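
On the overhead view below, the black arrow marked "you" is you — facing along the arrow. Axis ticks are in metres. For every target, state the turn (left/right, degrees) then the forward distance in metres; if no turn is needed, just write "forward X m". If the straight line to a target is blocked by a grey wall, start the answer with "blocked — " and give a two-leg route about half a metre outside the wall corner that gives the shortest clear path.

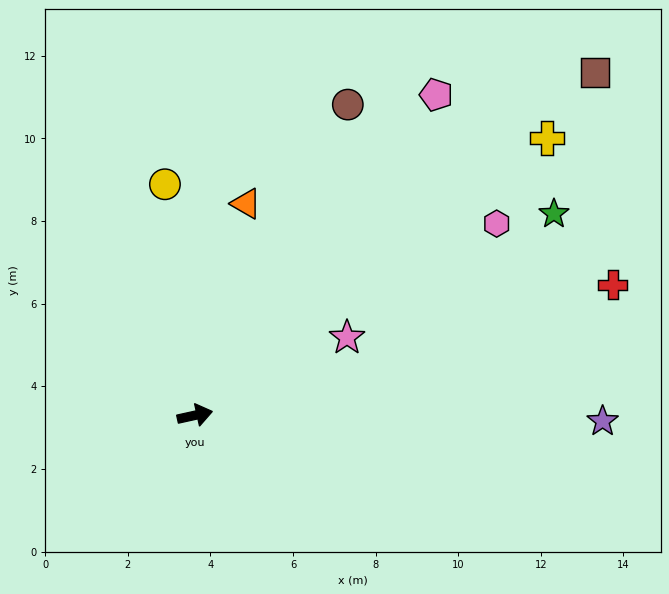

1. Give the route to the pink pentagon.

turn left 41°, forward 9.7 m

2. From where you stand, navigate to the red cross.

turn left 5°, forward 10.6 m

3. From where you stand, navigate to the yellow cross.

turn left 26°, forward 10.8 m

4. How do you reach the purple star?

turn right 13°, forward 9.9 m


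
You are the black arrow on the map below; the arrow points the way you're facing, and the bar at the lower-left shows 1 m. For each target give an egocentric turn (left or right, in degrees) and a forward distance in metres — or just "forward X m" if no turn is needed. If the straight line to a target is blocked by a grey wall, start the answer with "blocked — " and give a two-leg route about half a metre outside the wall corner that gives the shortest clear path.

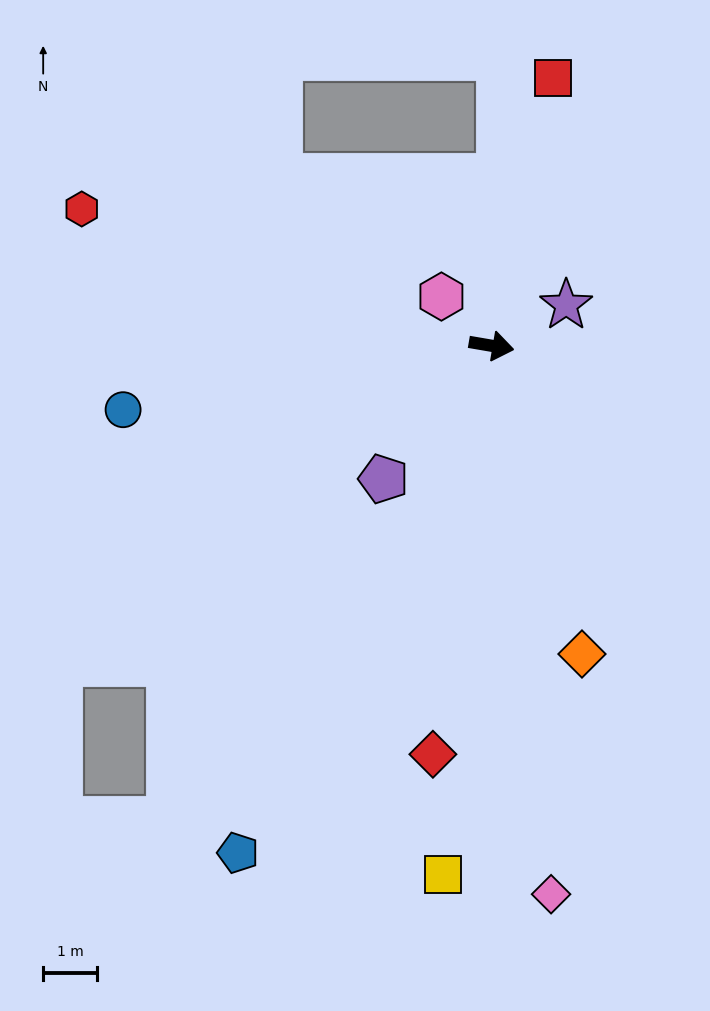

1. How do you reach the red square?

turn left 87°, forward 5.1 m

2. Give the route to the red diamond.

turn right 88°, forward 7.7 m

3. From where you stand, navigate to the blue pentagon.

turn right 107°, forward 10.6 m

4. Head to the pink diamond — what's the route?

turn right 74°, forward 10.3 m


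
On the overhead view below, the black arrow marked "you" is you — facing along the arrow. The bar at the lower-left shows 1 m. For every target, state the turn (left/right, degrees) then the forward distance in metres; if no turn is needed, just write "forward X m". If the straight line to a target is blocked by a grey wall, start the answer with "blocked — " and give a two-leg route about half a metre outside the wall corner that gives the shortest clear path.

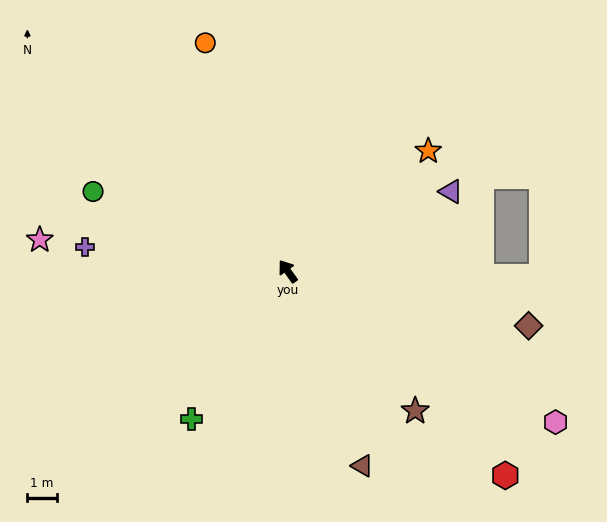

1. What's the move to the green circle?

turn left 32°, forward 7.1 m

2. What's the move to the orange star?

turn right 85°, forward 6.3 m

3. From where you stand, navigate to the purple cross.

turn left 48°, forward 6.9 m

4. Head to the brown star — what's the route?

turn right 173°, forward 6.4 m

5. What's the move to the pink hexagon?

turn right 155°, forward 10.4 m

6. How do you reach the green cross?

turn left 111°, forward 6.0 m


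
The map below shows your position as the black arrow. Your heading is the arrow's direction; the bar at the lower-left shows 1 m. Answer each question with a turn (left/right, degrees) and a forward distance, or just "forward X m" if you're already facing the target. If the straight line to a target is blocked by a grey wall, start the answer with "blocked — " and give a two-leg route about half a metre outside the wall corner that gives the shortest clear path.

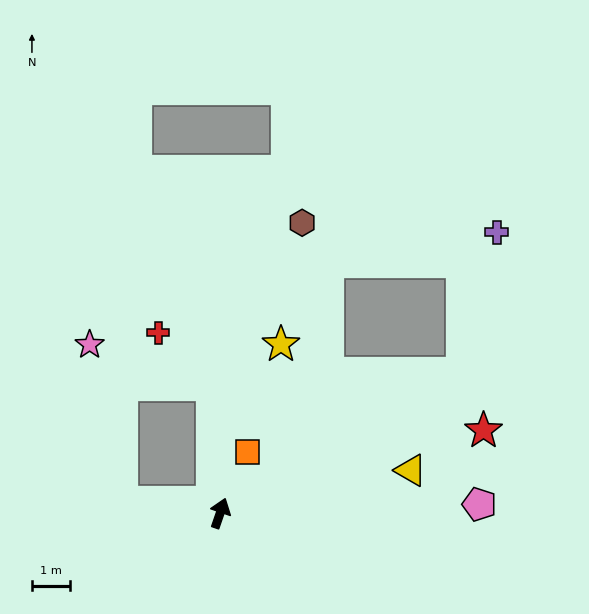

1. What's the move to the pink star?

blocked — turn left 23°, forward 3.4 m, then turn left 68°, forward 3.4 m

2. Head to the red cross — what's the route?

blocked — turn left 23°, forward 3.4 m, then turn left 42°, forward 2.0 m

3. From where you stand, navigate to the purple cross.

blocked — turn right 41°, forward 7.4 m, then turn left 46°, forward 3.8 m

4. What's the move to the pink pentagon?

turn right 69°, forward 6.8 m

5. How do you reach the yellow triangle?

turn right 58°, forward 5.1 m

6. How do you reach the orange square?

turn right 5°, forward 1.8 m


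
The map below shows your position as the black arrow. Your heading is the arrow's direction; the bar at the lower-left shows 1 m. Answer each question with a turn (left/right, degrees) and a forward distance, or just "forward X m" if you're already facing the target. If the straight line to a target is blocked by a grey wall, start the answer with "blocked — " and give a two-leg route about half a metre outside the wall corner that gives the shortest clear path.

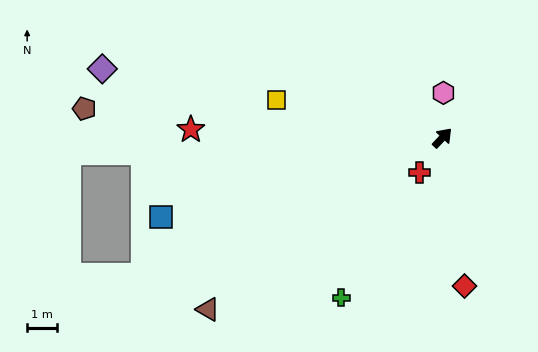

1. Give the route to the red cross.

turn right 170°, forward 1.4 m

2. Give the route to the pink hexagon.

turn left 42°, forward 1.5 m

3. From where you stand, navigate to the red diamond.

turn right 128°, forward 5.0 m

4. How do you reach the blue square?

turn left 149°, forward 9.7 m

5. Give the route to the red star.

turn left 131°, forward 8.3 m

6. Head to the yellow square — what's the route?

turn left 120°, forward 5.6 m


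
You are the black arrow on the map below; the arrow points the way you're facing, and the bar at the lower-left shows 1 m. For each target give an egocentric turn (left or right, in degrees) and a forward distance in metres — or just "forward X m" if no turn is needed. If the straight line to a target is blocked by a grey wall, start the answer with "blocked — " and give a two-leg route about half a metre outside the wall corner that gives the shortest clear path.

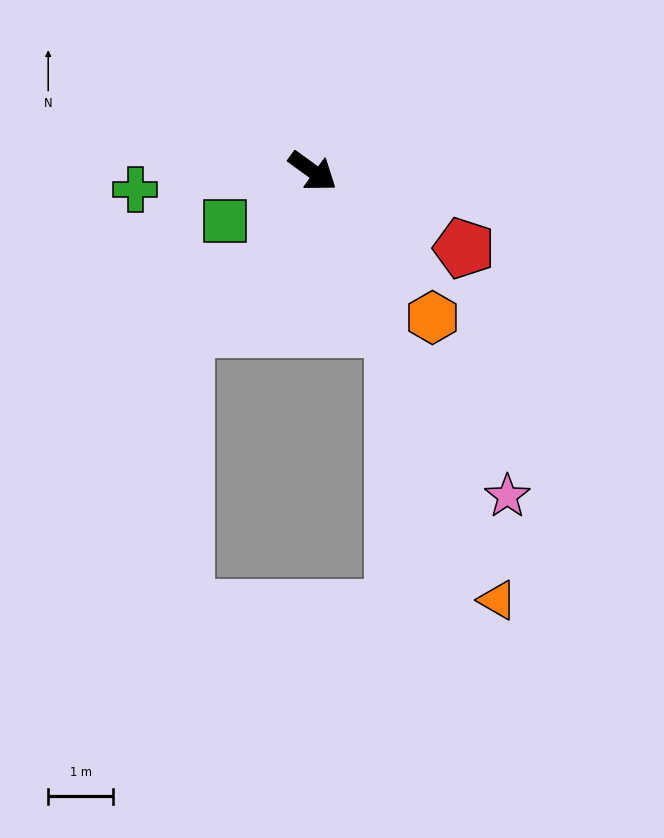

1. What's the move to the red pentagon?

turn left 9°, forward 2.6 m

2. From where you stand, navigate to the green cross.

turn right 138°, forward 2.7 m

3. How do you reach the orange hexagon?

turn right 15°, forward 2.9 m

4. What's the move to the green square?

turn right 115°, forward 1.6 m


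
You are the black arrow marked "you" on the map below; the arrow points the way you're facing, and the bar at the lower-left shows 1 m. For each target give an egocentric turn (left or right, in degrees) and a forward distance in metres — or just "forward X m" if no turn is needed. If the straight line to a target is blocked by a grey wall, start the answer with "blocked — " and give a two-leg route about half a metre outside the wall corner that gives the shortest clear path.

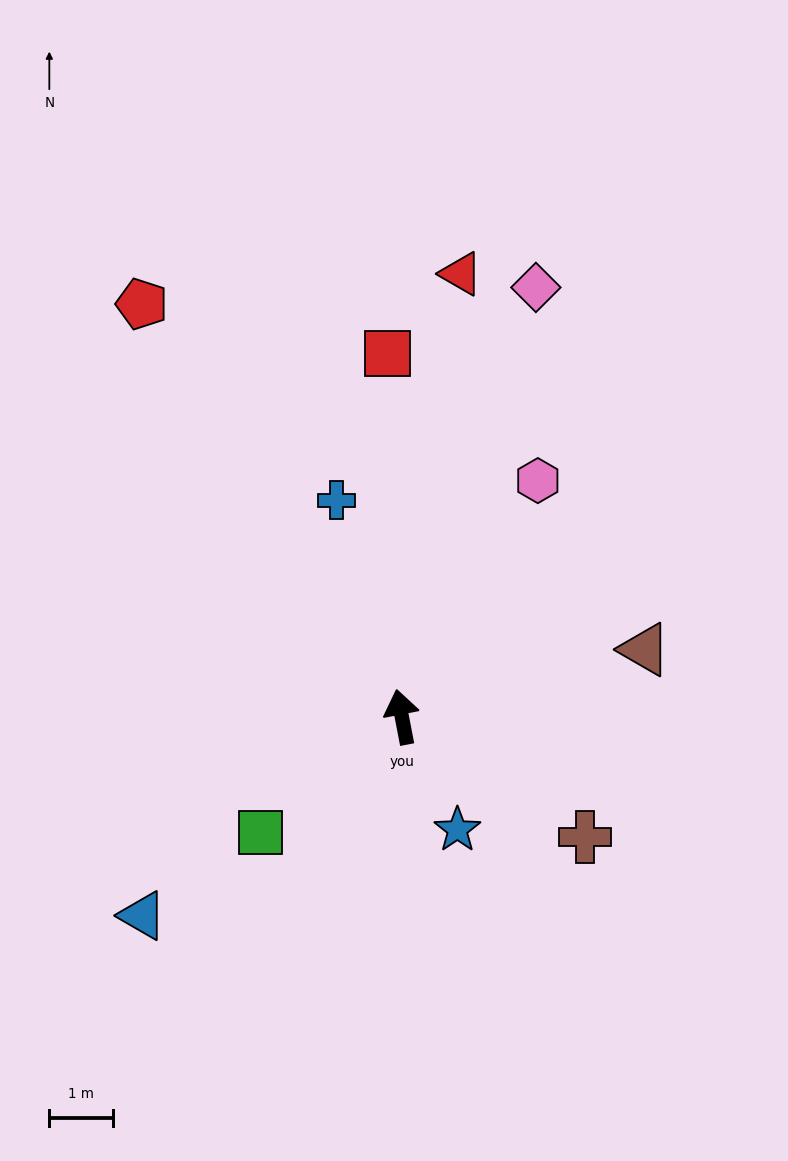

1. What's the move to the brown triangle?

turn right 85°, forward 3.9 m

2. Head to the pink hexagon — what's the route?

turn right 41°, forward 4.2 m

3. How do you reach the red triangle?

turn right 18°, forward 7.0 m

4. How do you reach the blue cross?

turn left 6°, forward 3.5 m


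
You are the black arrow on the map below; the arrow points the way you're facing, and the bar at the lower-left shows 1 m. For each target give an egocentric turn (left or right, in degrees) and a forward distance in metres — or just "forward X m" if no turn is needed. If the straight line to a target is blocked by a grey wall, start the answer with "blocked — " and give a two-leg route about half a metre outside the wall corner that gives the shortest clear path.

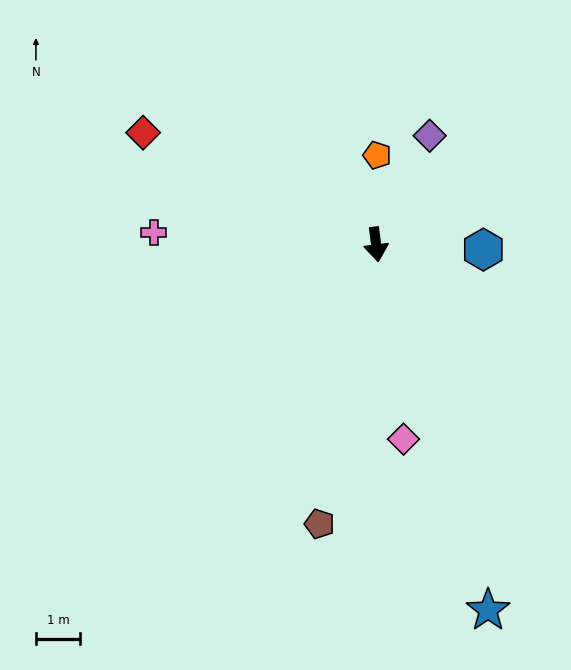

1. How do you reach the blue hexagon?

turn left 80°, forward 2.4 m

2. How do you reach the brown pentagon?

turn right 19°, forward 6.4 m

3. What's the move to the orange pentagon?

turn left 172°, forward 2.0 m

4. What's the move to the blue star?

turn left 10°, forward 8.6 m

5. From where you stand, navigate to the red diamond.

turn right 123°, forward 5.8 m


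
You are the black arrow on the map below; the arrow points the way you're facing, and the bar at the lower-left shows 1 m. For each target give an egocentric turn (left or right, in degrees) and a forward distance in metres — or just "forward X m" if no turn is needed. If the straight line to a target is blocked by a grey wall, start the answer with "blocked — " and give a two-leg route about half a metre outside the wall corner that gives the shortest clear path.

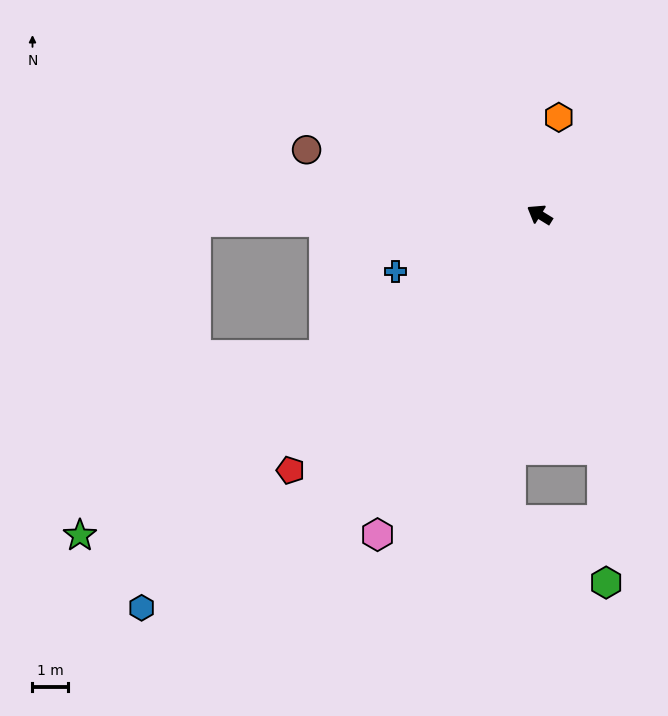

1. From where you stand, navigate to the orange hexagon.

turn right 69°, forward 2.8 m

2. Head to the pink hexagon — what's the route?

turn left 95°, forward 10.0 m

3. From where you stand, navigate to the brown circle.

turn left 16°, forward 6.8 m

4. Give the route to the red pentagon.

turn left 77°, forward 10.0 m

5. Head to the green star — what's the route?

turn left 67°, forward 15.7 m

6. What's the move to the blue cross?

turn left 53°, forward 4.3 m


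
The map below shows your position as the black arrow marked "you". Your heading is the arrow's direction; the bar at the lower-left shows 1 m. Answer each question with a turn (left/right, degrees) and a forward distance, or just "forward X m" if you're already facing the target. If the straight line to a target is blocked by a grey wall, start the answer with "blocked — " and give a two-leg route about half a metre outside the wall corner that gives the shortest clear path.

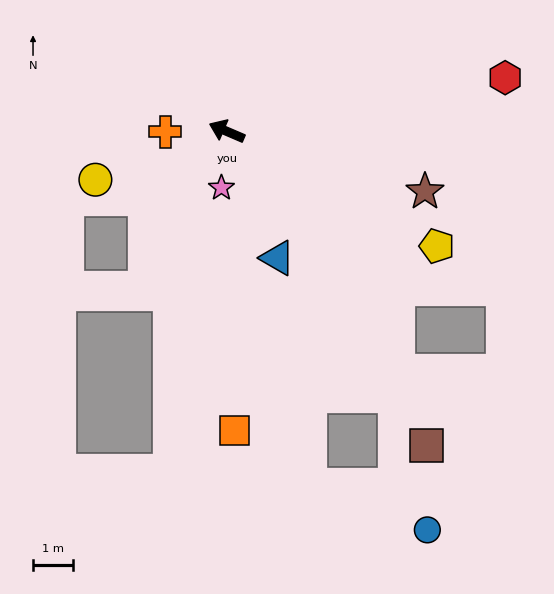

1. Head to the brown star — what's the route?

turn right 174°, forward 5.2 m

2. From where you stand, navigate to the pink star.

turn left 108°, forward 1.4 m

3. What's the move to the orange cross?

turn left 24°, forward 1.5 m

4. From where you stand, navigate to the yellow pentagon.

turn left 175°, forward 6.0 m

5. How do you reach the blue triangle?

turn left 135°, forward 3.4 m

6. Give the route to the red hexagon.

turn right 146°, forward 7.1 m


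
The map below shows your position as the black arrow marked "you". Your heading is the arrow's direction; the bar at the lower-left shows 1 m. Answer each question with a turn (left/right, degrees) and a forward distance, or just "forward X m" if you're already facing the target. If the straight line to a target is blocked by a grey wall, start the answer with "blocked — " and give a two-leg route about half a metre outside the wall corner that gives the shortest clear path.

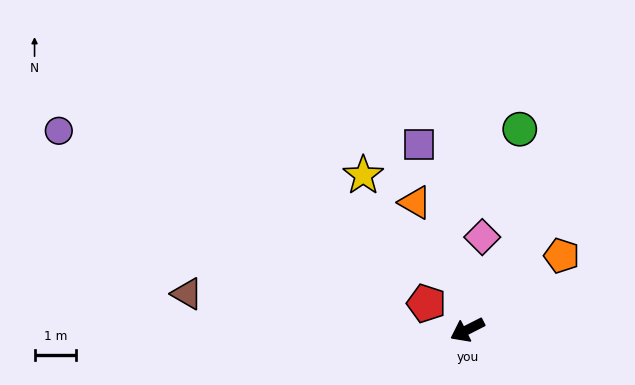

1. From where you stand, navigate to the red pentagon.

turn right 60°, forward 1.2 m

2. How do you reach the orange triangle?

turn right 95°, forward 3.3 m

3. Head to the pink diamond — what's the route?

turn right 126°, forward 2.3 m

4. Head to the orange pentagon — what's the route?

turn right 169°, forward 2.9 m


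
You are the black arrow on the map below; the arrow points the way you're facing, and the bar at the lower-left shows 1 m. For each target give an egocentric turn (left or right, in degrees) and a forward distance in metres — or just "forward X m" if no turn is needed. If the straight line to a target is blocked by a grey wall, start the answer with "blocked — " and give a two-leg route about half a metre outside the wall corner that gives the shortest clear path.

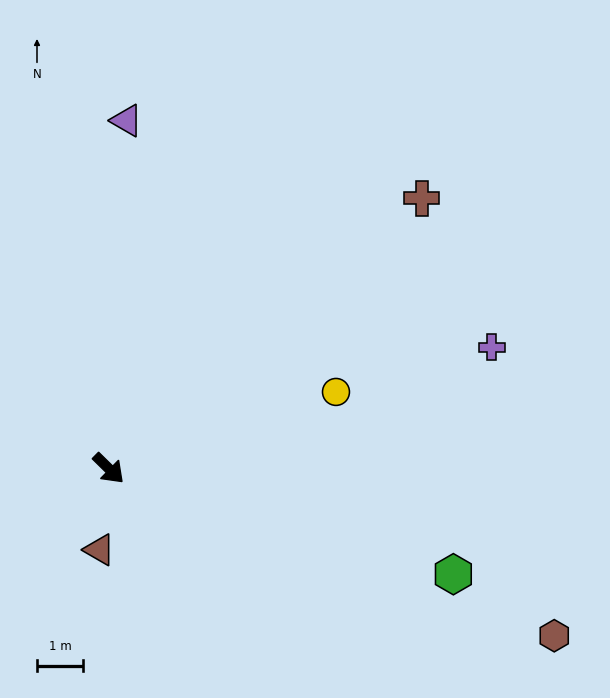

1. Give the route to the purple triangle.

turn left 132°, forward 7.6 m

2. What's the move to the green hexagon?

turn left 27°, forward 7.8 m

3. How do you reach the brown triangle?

turn right 52°, forward 1.8 m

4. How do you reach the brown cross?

turn left 85°, forward 9.0 m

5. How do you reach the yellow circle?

turn left 63°, forward 5.2 m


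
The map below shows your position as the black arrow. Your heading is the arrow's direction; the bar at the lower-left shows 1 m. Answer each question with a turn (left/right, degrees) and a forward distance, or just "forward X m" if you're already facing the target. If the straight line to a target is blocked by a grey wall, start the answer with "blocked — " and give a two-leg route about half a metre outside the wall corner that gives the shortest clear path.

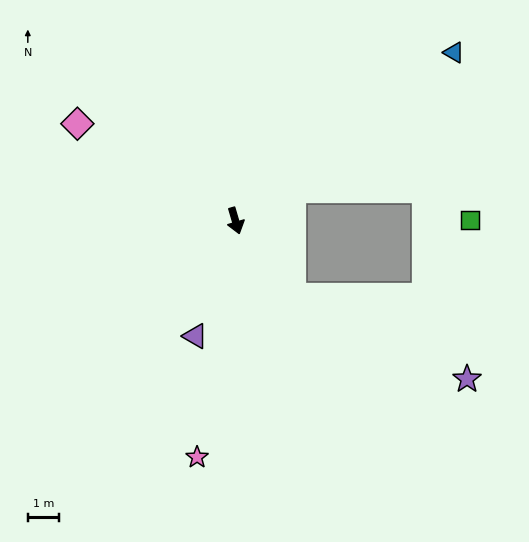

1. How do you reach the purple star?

blocked — turn left 21°, forward 3.0 m, then turn left 27°, forward 6.1 m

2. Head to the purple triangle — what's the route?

turn right 36°, forward 3.9 m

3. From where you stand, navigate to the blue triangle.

turn left 111°, forward 8.8 m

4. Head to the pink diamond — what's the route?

turn right 138°, forward 5.9 m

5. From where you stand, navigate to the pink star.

turn right 26°, forward 7.6 m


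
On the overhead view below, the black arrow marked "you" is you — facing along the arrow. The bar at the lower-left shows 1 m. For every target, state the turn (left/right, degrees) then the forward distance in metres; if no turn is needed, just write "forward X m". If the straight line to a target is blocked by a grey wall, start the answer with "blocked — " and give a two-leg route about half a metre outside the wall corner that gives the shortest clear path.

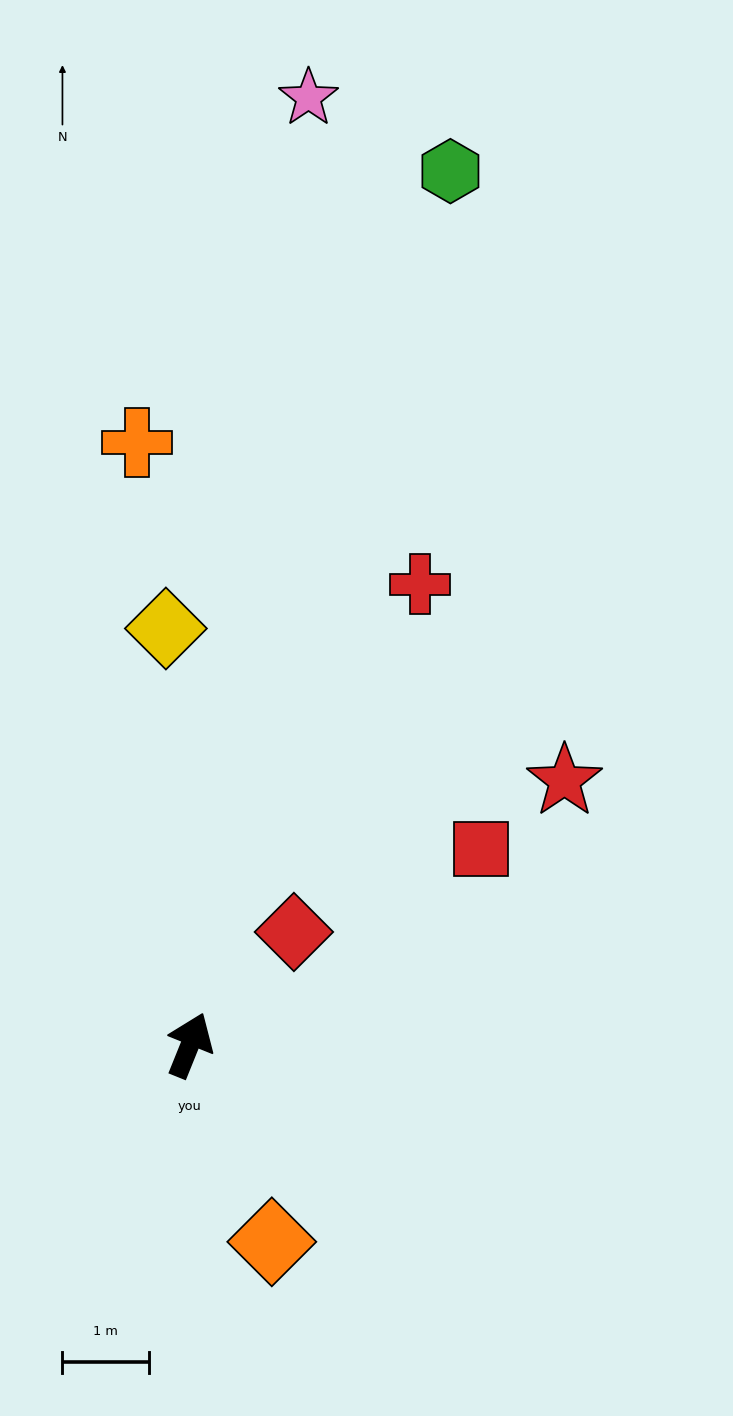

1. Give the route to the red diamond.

turn right 21°, forward 1.8 m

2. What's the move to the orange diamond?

turn right 135°, forward 2.5 m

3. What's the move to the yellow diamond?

turn left 25°, forward 4.8 m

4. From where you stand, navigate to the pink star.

turn left 15°, forward 11.0 m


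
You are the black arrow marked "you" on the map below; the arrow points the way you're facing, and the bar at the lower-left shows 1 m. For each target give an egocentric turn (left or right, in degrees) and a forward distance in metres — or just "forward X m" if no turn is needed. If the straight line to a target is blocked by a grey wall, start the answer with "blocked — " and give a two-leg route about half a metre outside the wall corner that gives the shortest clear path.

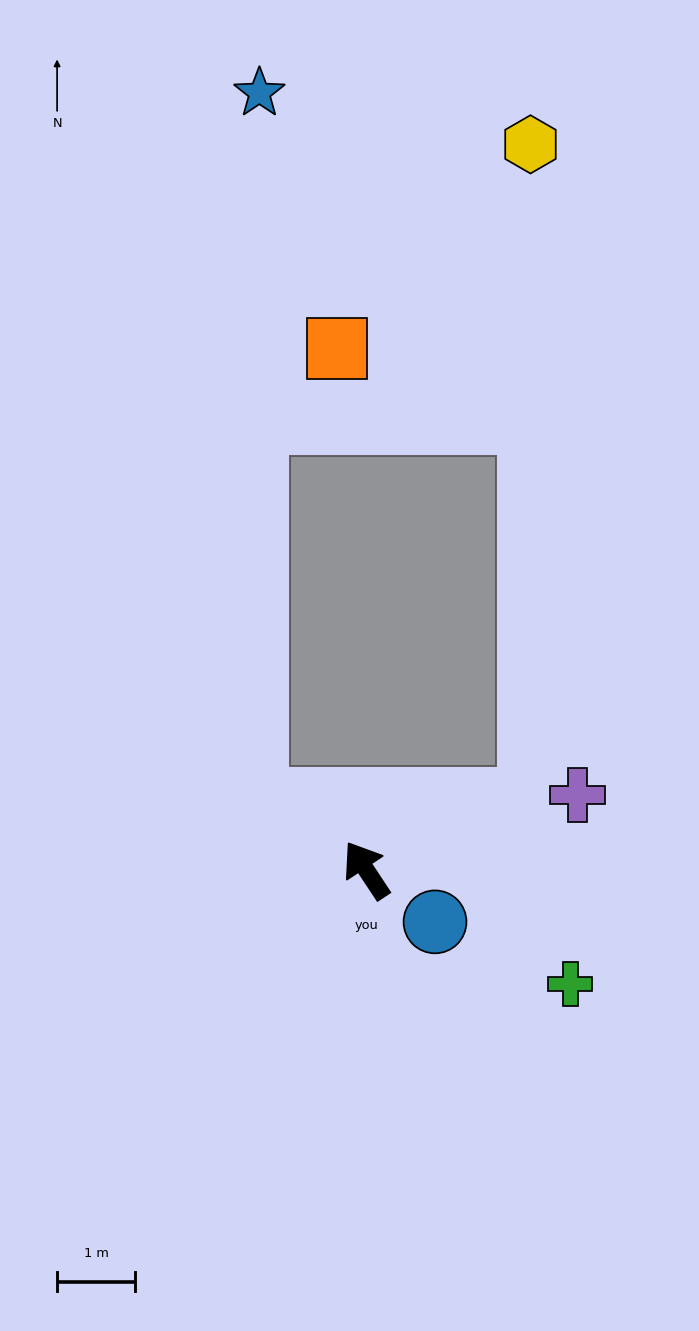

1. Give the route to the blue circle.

turn right 161°, forward 1.1 m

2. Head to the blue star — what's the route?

blocked — turn left 25°, forward 1.7 m, then turn right 59°, forward 9.1 m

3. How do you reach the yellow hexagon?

blocked — turn right 101°, forward 2.3 m, then turn left 68°, forward 8.4 m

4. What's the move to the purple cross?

turn right 104°, forward 2.9 m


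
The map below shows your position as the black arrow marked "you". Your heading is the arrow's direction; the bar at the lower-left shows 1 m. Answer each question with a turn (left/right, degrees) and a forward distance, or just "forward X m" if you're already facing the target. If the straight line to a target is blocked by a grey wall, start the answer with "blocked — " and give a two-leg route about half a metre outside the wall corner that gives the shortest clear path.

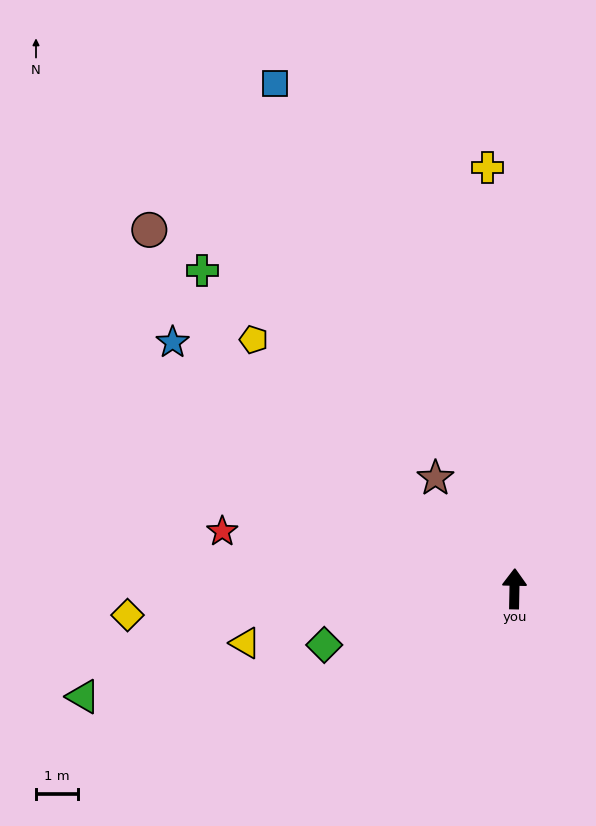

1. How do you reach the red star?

turn left 80°, forward 7.0 m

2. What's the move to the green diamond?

turn left 108°, forward 4.7 m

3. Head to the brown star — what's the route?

turn left 37°, forward 3.2 m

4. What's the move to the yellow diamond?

turn left 95°, forward 9.1 m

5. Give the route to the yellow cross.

turn left 5°, forward 10.0 m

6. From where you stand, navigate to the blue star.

turn left 55°, forward 9.9 m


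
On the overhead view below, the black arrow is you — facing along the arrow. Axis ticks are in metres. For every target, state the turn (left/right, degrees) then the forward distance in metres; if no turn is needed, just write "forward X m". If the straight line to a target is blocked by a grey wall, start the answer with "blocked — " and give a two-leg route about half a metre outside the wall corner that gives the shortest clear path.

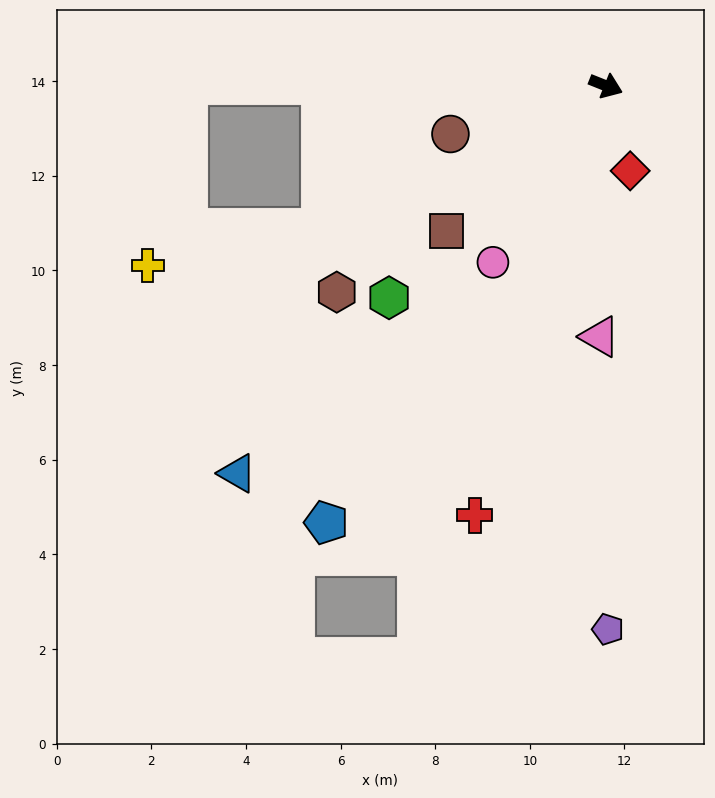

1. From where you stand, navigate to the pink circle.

turn right 101°, forward 4.4 m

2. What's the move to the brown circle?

turn right 141°, forward 3.4 m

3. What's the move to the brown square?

turn right 116°, forward 4.6 m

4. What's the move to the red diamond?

turn right 52°, forward 1.9 m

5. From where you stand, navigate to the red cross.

turn right 85°, forward 9.5 m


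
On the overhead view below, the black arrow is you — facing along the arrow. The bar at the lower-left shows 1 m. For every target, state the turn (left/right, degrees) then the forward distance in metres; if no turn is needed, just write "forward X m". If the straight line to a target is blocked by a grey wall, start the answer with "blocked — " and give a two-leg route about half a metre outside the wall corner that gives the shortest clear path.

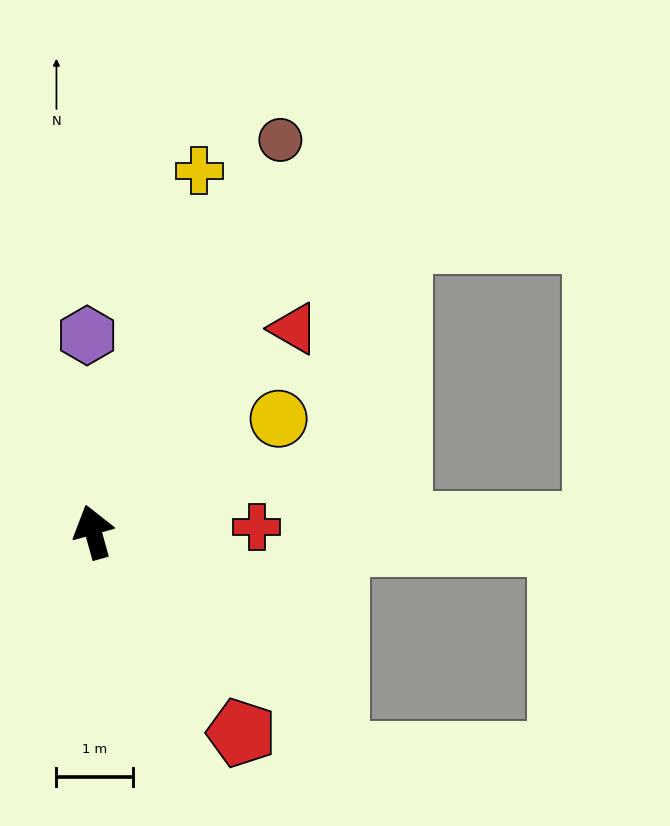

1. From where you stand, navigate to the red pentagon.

turn right 159°, forward 3.3 m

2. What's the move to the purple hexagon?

turn right 14°, forward 2.6 m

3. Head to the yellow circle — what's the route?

turn right 74°, forward 2.8 m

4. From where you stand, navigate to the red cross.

turn right 104°, forward 2.1 m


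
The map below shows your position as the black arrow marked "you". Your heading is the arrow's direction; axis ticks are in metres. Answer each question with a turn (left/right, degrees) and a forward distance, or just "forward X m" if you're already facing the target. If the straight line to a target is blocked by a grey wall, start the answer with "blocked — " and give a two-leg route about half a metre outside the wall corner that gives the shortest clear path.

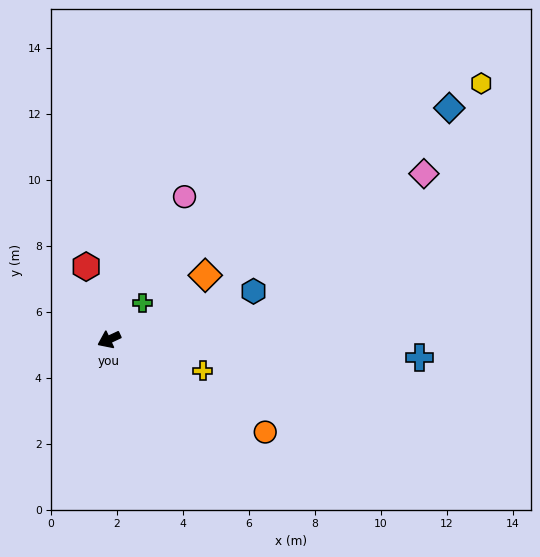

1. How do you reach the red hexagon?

turn right 98°, forward 2.3 m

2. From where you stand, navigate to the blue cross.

turn left 152°, forward 9.4 m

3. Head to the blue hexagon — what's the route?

turn left 173°, forward 4.6 m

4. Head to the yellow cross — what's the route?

turn left 137°, forward 3.0 m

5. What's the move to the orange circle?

turn left 124°, forward 5.5 m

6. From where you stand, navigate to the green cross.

turn right 158°, forward 1.5 m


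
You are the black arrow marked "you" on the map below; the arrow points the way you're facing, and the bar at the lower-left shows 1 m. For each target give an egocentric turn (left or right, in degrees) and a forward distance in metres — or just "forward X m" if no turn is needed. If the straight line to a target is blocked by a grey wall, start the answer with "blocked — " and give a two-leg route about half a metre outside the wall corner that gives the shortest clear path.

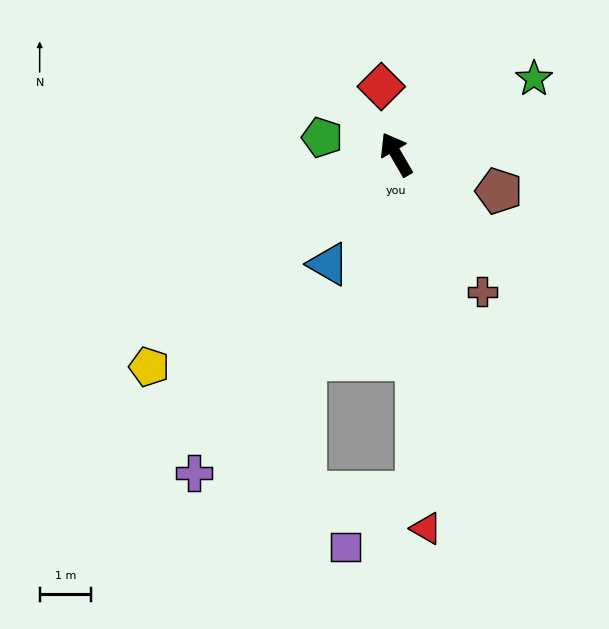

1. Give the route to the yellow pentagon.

turn left 101°, forward 6.4 m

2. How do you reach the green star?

turn right 91°, forward 3.1 m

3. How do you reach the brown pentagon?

turn right 140°, forward 2.1 m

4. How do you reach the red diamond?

turn right 18°, forward 1.4 m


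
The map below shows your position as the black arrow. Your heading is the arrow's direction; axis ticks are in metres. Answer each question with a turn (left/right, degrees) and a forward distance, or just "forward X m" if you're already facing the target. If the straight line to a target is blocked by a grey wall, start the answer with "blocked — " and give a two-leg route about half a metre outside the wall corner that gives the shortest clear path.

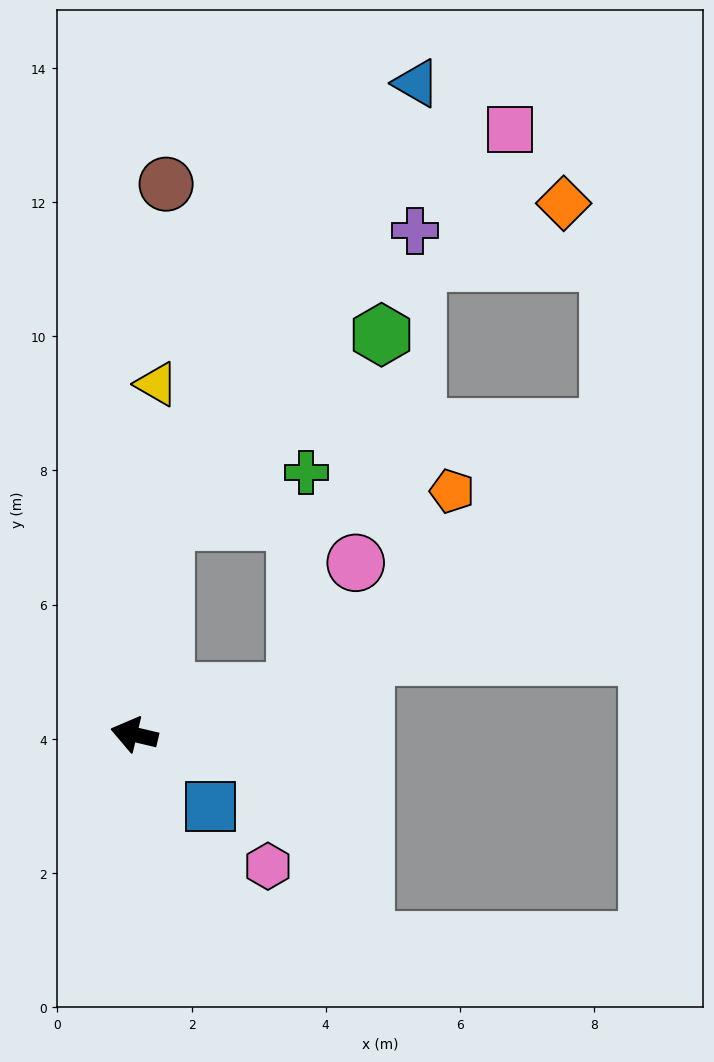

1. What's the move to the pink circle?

blocked — turn right 152°, forward 2.5 m, then turn left 50°, forward 2.1 m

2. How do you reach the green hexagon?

blocked — turn right 85°, forward 3.2 m, then turn right 41°, forward 4.3 m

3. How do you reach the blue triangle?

blocked — turn right 85°, forward 3.2 m, then turn right 21°, forward 7.5 m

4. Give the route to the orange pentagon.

blocked — turn right 85°, forward 3.2 m, then turn right 76°, forward 4.3 m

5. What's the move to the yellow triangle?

turn right 80°, forward 5.2 m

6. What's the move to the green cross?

blocked — turn right 85°, forward 3.2 m, then turn right 62°, forward 2.2 m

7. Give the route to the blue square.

turn left 150°, forward 1.6 m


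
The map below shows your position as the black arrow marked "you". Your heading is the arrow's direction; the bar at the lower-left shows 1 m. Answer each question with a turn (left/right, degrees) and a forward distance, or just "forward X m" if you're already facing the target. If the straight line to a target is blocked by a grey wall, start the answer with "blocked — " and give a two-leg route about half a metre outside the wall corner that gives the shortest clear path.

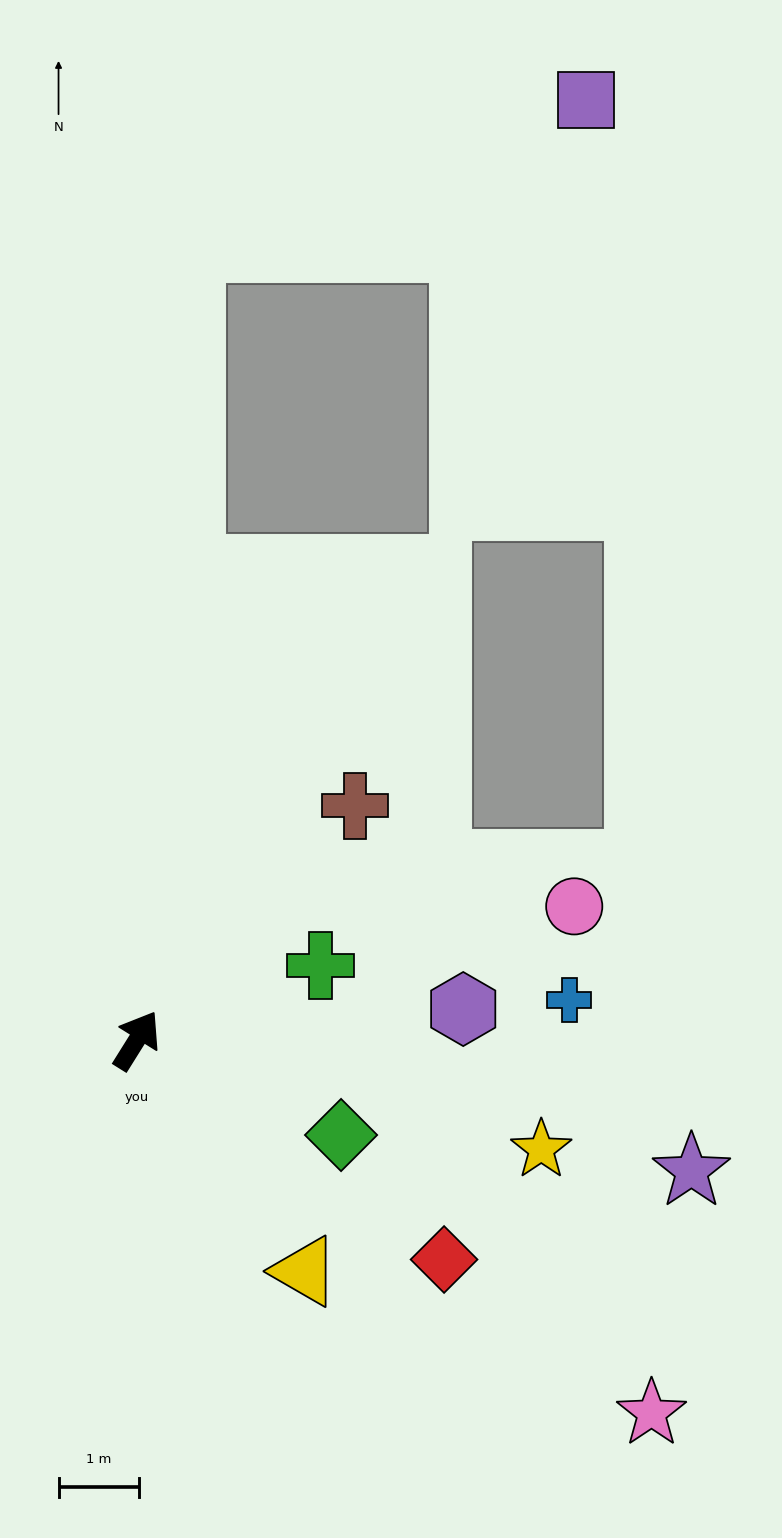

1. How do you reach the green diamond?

turn right 83°, forward 2.8 m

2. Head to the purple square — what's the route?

blocked — turn left 28°, forward 9.9 m, then turn right 65°, forward 5.3 m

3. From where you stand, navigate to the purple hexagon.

turn right 53°, forward 4.1 m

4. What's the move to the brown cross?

turn right 11°, forward 4.0 m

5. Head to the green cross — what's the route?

turn right 36°, forward 2.5 m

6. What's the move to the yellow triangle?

turn right 112°, forward 3.6 m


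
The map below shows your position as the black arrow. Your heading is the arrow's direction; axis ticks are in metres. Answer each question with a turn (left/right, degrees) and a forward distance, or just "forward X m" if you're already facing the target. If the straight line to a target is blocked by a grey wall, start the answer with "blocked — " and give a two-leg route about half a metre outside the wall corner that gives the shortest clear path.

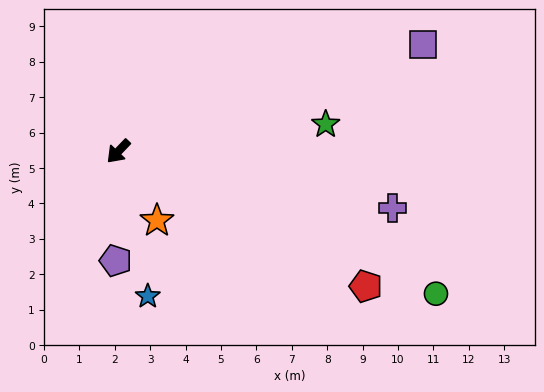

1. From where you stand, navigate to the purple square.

turn left 153°, forward 9.1 m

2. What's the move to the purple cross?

turn left 122°, forward 7.9 m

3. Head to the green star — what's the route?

turn left 141°, forward 5.9 m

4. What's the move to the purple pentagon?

turn left 42°, forward 3.1 m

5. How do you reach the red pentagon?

turn left 105°, forward 8.0 m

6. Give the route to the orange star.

turn left 73°, forward 2.2 m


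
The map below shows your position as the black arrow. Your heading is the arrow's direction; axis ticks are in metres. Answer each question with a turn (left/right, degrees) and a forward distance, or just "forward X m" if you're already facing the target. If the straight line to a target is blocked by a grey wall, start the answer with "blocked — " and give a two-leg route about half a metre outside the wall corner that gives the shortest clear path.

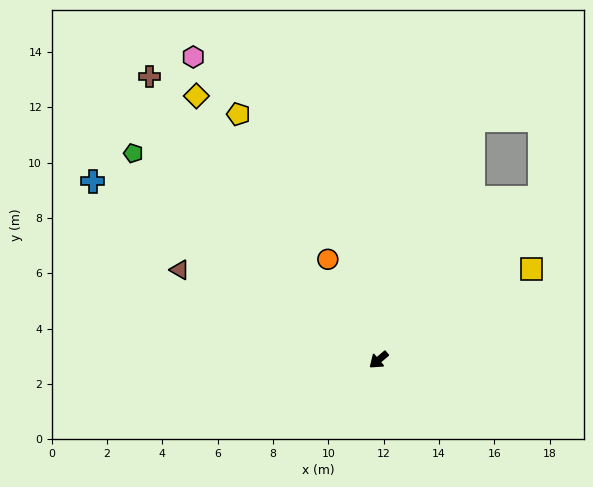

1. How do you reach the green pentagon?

turn right 80°, forward 11.6 m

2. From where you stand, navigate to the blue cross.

turn right 72°, forward 12.2 m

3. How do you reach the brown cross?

turn right 91°, forward 13.2 m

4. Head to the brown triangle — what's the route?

turn right 65°, forward 7.9 m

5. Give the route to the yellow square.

turn left 171°, forward 6.4 m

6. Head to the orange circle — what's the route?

turn right 103°, forward 4.1 m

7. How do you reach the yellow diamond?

turn right 96°, forward 11.6 m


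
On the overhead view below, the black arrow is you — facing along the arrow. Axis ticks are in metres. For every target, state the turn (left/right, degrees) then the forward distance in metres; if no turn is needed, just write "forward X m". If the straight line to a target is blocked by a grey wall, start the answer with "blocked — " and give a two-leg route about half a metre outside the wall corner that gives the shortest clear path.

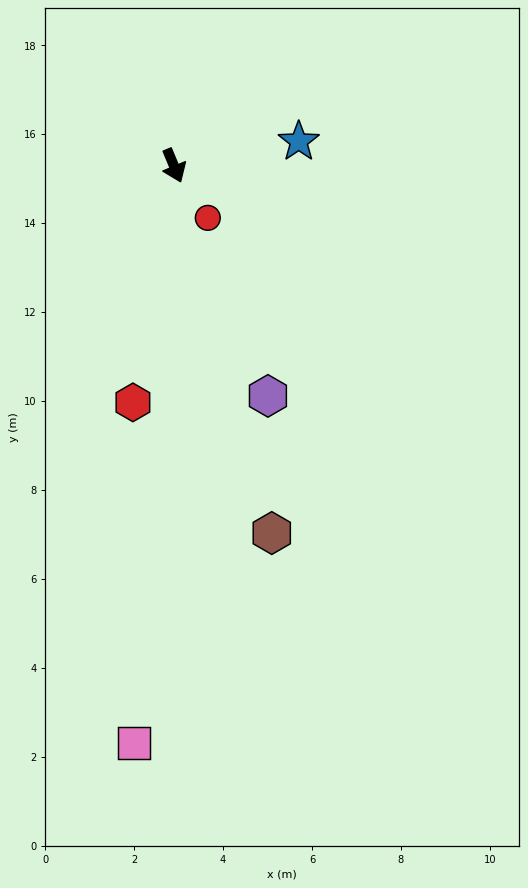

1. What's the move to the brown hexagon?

turn right 8°, forward 8.5 m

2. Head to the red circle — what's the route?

turn left 10°, forward 1.4 m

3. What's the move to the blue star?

turn left 78°, forward 2.9 m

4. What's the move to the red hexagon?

turn right 32°, forward 5.4 m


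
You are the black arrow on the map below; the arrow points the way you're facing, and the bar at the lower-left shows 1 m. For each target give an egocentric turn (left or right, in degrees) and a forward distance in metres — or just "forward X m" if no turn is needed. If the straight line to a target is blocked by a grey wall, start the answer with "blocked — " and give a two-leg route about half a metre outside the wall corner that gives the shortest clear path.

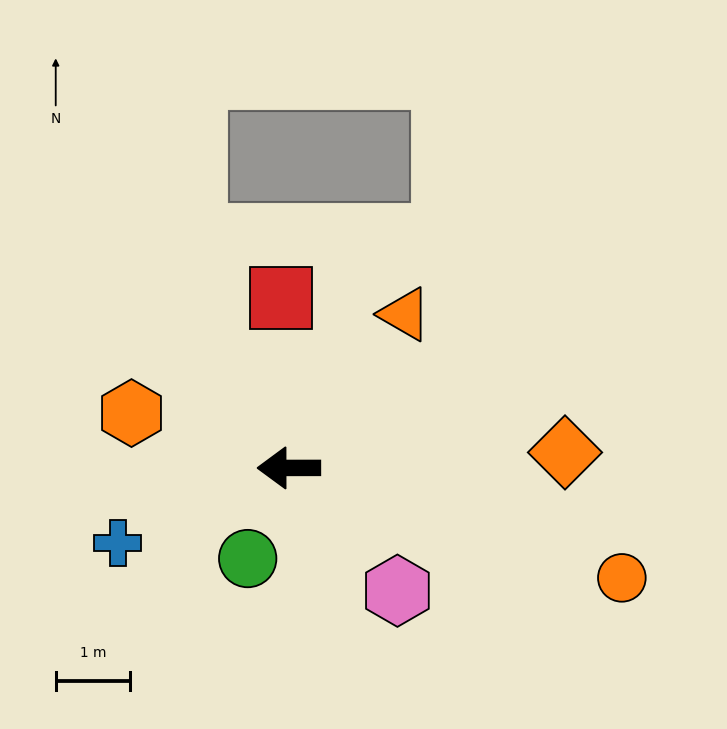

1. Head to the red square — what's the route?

turn right 87°, forward 2.3 m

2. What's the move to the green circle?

turn left 66°, forward 1.3 m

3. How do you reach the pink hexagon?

turn left 131°, forward 2.2 m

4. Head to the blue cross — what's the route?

turn left 24°, forward 2.5 m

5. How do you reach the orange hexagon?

turn right 19°, forward 2.2 m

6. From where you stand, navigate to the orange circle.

turn left 162°, forward 4.7 m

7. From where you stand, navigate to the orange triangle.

turn right 127°, forward 2.6 m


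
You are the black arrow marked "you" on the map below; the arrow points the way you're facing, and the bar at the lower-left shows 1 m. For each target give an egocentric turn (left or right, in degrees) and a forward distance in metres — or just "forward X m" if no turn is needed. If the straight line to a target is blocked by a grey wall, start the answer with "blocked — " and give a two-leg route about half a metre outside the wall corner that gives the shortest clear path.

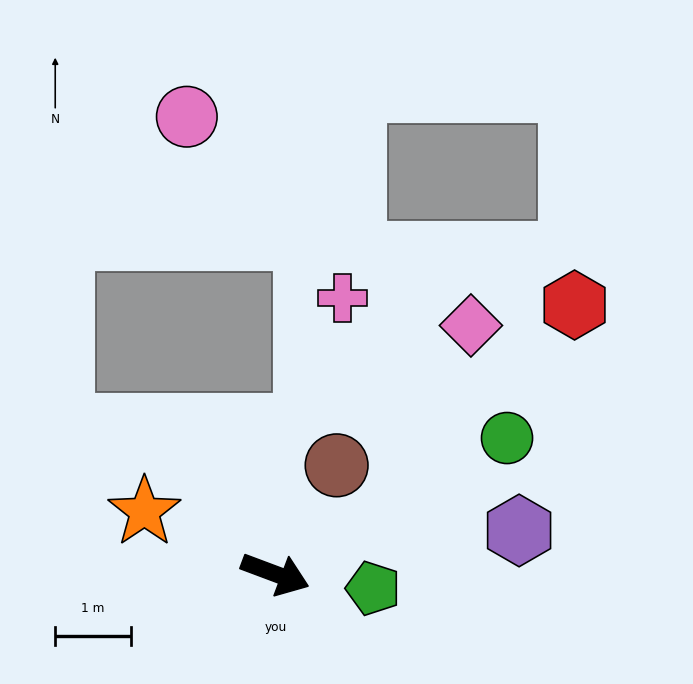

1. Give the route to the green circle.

turn left 51°, forward 3.5 m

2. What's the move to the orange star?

turn left 175°, forward 1.9 m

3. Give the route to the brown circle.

turn left 81°, forward 1.6 m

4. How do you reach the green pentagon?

turn left 12°, forward 1.3 m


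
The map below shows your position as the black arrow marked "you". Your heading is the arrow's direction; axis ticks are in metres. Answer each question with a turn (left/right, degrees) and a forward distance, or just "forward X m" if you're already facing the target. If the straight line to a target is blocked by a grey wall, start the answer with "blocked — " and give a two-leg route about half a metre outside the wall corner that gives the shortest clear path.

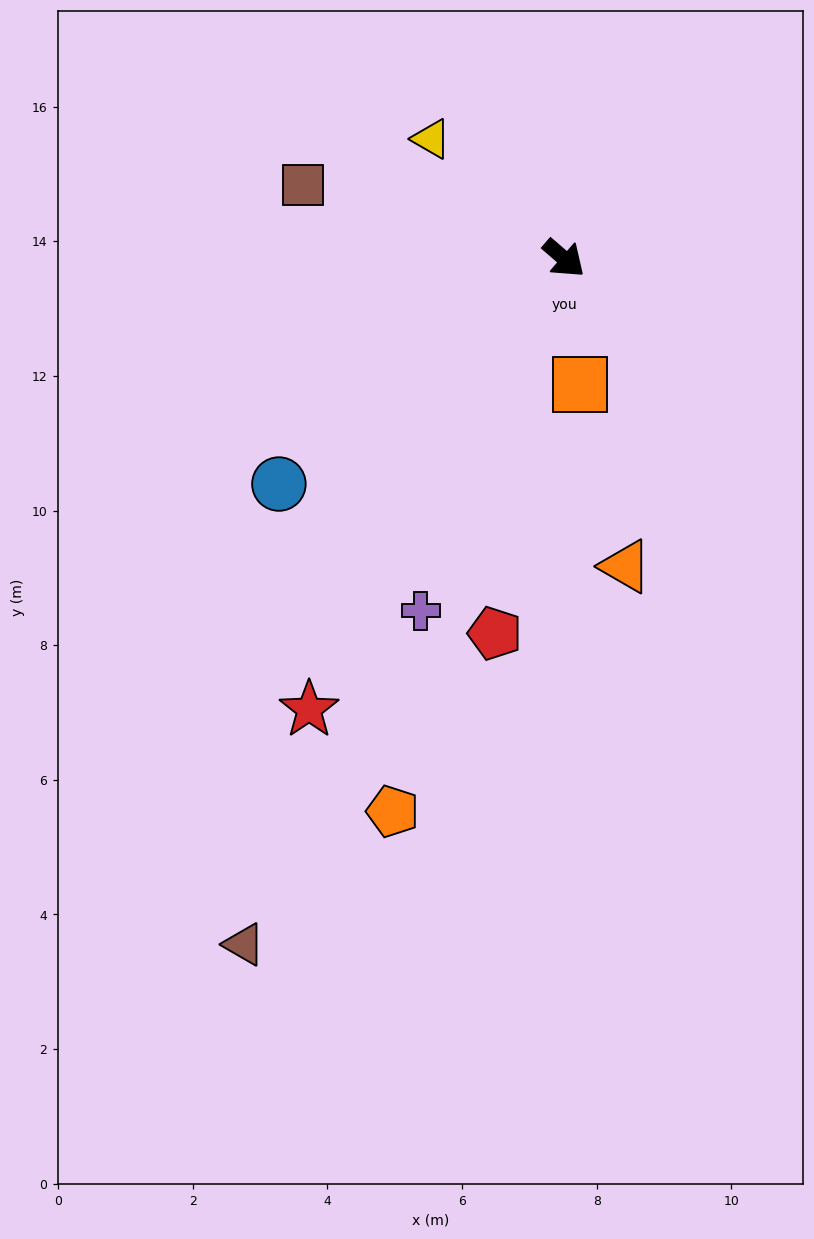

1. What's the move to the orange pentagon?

turn right 66°, forward 8.6 m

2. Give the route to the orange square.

turn right 42°, forward 1.9 m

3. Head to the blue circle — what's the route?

turn right 101°, forward 5.4 m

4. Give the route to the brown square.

turn right 155°, forward 4.0 m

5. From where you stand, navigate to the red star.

turn right 79°, forward 7.7 m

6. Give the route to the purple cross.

turn right 71°, forward 5.7 m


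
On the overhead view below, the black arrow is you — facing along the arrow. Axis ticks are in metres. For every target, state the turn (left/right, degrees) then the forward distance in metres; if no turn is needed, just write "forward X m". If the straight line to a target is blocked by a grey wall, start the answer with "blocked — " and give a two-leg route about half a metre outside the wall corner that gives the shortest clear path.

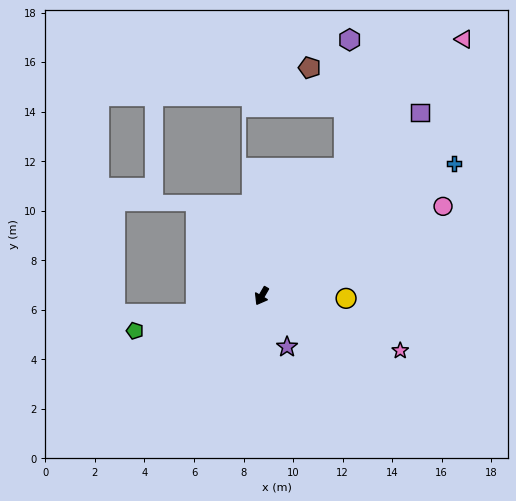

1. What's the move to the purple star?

turn left 57°, forward 2.3 m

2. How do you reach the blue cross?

turn left 155°, forward 9.4 m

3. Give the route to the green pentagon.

turn right 45°, forward 5.3 m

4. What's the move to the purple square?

turn left 169°, forward 9.8 m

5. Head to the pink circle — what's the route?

turn left 146°, forward 8.2 m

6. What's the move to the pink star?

turn left 99°, forward 6.0 m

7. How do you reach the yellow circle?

turn left 118°, forward 3.4 m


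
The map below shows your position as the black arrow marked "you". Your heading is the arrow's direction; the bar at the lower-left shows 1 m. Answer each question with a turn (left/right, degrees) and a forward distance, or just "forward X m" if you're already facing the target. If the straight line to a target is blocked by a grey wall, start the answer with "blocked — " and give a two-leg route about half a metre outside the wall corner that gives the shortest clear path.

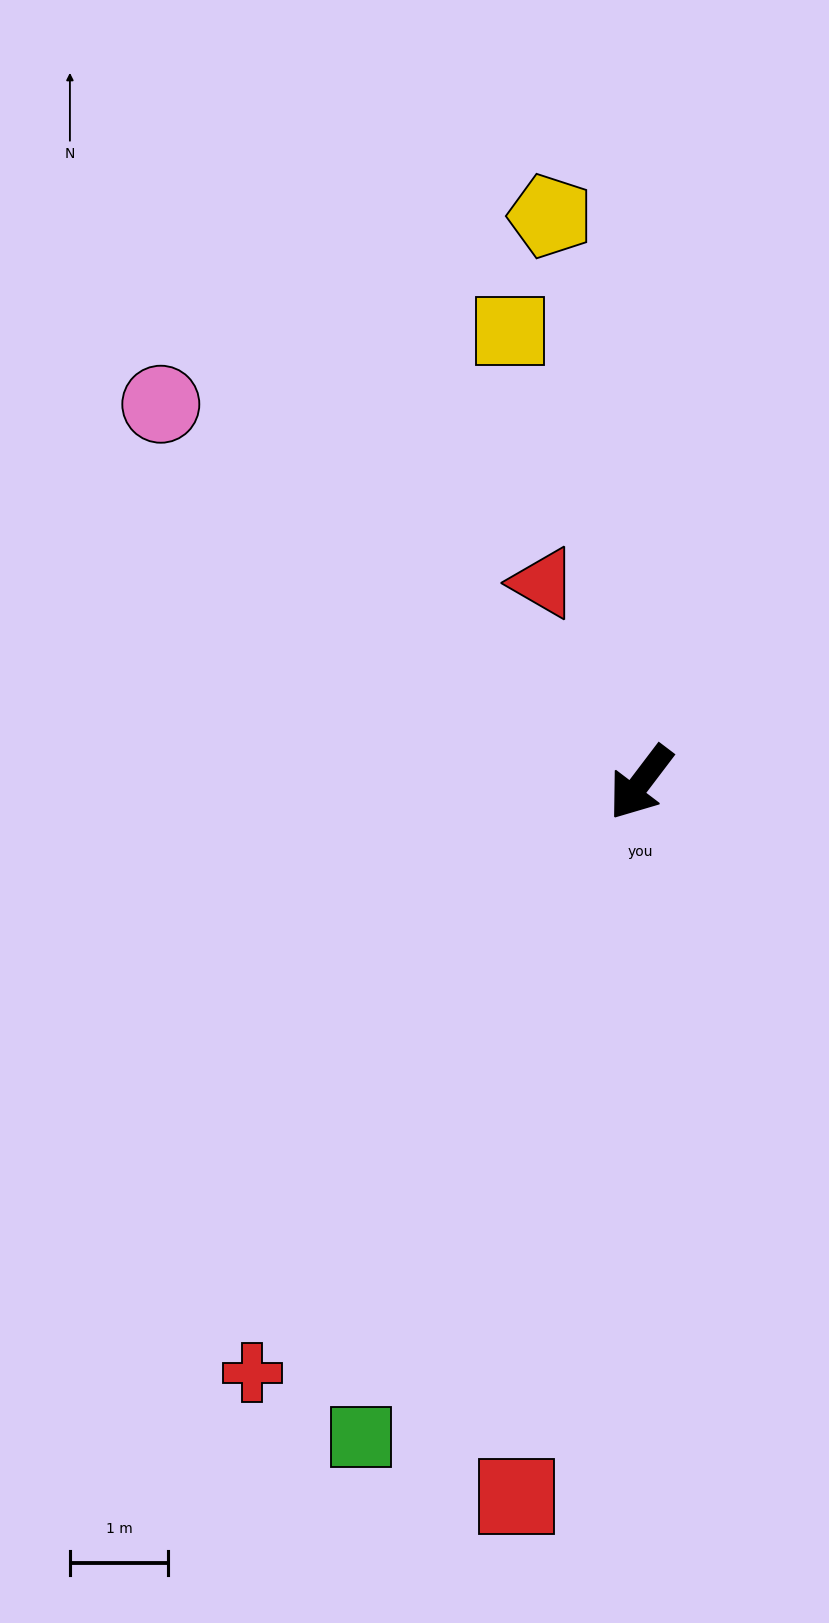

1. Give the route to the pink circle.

turn right 91°, forward 6.2 m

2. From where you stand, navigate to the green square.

turn left 14°, forward 7.3 m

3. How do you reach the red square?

turn left 27°, forward 7.4 m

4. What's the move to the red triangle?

turn right 117°, forward 2.3 m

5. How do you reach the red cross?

turn left 4°, forward 7.2 m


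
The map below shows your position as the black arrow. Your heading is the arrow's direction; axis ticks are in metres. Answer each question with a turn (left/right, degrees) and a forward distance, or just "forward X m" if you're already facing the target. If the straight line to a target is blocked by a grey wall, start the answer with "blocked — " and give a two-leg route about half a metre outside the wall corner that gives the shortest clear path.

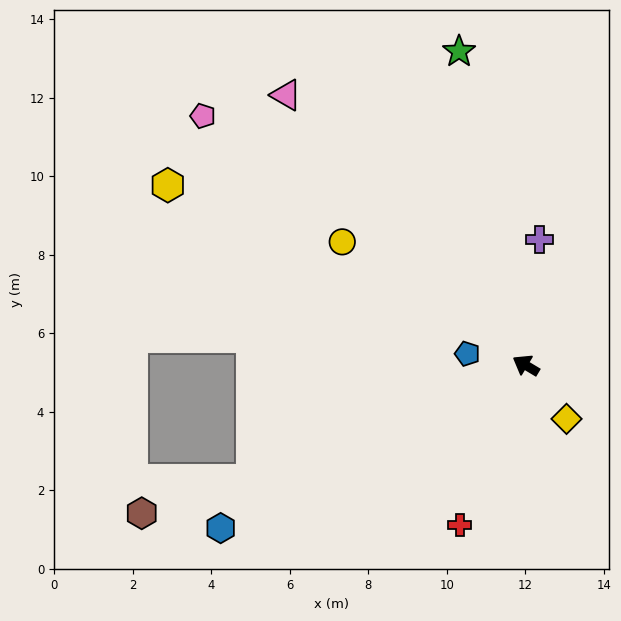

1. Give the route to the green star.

turn right 47°, forward 8.2 m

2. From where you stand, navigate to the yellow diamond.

turn left 158°, forward 1.7 m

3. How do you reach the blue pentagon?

turn left 20°, forward 1.5 m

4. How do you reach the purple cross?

turn right 65°, forward 3.2 m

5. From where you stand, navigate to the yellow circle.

turn right 3°, forward 5.6 m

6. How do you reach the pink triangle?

turn right 18°, forward 9.2 m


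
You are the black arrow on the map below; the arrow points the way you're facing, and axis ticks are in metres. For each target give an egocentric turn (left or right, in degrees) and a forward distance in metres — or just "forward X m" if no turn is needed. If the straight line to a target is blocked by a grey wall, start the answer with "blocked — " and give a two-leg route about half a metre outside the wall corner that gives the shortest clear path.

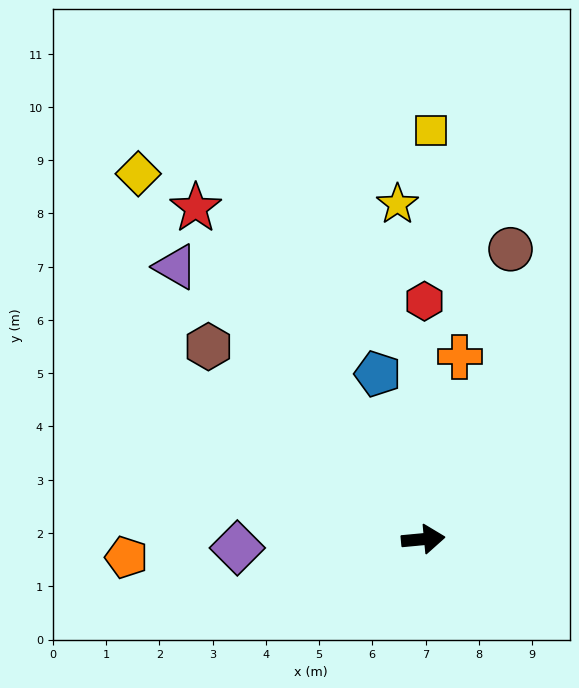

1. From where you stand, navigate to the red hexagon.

turn left 84°, forward 4.5 m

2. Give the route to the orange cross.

turn left 73°, forward 3.5 m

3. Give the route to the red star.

turn left 119°, forward 7.5 m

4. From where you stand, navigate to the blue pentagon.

turn left 100°, forward 3.2 m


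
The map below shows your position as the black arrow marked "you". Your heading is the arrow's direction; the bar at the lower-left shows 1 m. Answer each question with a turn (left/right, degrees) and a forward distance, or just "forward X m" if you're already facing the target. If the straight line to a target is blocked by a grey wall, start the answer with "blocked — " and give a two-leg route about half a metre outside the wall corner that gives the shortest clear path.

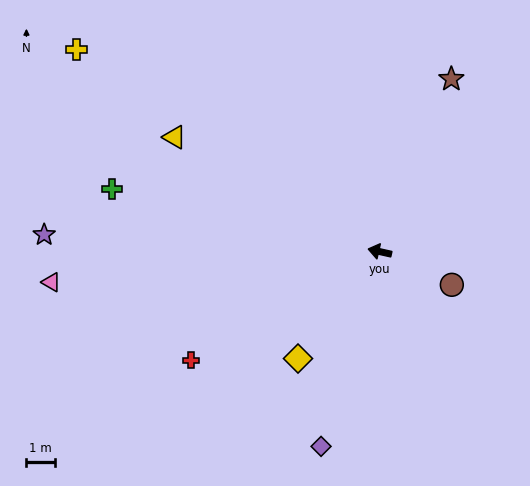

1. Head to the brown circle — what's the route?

turn left 168°, forward 2.8 m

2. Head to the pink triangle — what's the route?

turn left 18°, forward 11.6 m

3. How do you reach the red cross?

turn left 43°, forward 7.7 m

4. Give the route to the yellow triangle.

turn right 16°, forward 8.3 m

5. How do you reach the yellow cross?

turn right 21°, forward 12.9 m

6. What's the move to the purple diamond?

turn left 86°, forward 7.2 m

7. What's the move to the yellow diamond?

turn left 65°, forward 4.8 m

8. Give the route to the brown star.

turn right 100°, forward 6.6 m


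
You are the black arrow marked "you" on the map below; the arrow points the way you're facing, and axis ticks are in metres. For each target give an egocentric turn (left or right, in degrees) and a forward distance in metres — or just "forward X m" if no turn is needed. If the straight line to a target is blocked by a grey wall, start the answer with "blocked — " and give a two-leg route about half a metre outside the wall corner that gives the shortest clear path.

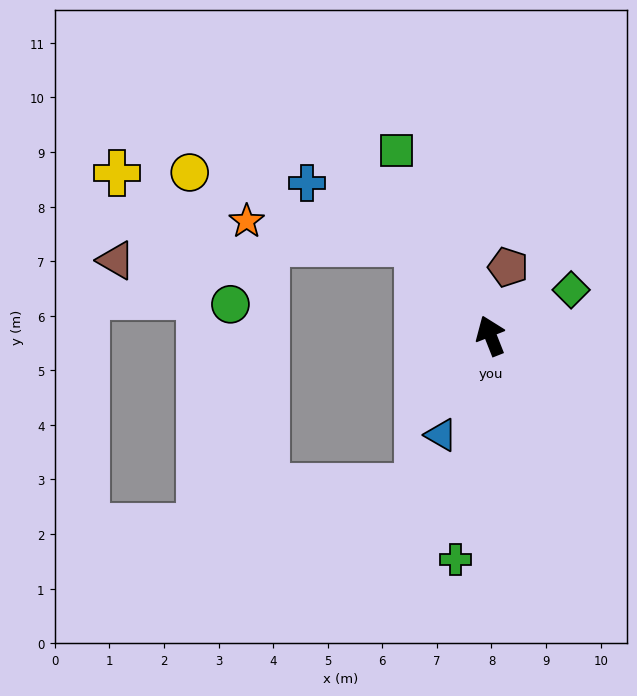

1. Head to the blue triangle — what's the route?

turn left 132°, forward 2.0 m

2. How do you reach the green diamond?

turn right 82°, forward 1.7 m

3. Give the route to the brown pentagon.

turn right 36°, forward 1.3 m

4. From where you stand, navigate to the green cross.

turn left 150°, forward 4.1 m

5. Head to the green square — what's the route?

turn left 5°, forward 3.8 m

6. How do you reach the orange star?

blocked — turn left 17°, forward 2.1 m, then turn left 44°, forward 3.2 m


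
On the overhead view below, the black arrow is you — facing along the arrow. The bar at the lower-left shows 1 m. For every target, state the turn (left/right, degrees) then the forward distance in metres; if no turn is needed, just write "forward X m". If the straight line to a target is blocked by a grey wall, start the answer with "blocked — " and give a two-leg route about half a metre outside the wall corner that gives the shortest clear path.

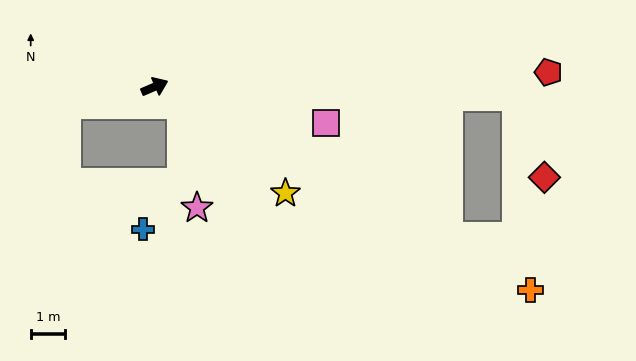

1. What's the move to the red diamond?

blocked — turn right 25°, forward 10.6 m, then turn right 69°, forward 2.5 m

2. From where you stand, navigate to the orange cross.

turn right 52°, forward 12.5 m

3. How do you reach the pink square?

turn right 35°, forward 5.1 m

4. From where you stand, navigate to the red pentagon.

turn right 21°, forward 11.5 m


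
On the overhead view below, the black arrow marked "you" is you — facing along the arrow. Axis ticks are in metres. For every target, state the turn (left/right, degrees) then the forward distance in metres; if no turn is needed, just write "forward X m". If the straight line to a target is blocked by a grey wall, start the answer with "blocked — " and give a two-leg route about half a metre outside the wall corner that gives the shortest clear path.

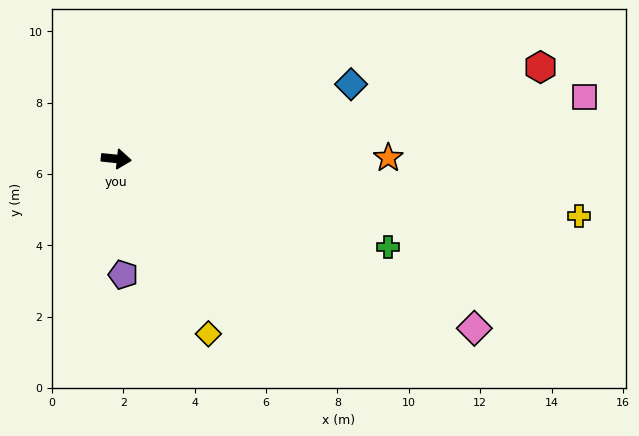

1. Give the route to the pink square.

turn left 13°, forward 13.2 m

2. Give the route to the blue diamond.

turn left 24°, forward 6.9 m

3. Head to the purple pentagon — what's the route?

turn right 81°, forward 3.3 m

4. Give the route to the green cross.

turn right 12°, forward 8.0 m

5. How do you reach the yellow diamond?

turn right 56°, forward 5.5 m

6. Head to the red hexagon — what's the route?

turn left 18°, forward 12.2 m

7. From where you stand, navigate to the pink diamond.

turn right 19°, forward 11.1 m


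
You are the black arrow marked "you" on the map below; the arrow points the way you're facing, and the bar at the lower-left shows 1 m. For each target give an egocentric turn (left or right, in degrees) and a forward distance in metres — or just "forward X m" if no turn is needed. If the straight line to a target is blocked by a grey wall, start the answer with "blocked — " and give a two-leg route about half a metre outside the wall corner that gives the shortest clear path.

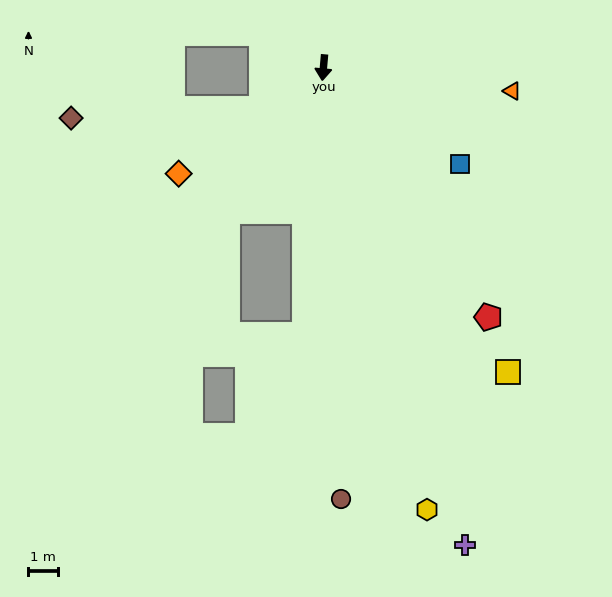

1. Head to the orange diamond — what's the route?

turn right 49°, forward 6.0 m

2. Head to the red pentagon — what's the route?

turn left 39°, forward 10.1 m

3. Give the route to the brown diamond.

blocked — turn right 51°, forward 2.5 m, then turn right 31°, forward 6.4 m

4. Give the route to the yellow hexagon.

turn left 18°, forward 15.3 m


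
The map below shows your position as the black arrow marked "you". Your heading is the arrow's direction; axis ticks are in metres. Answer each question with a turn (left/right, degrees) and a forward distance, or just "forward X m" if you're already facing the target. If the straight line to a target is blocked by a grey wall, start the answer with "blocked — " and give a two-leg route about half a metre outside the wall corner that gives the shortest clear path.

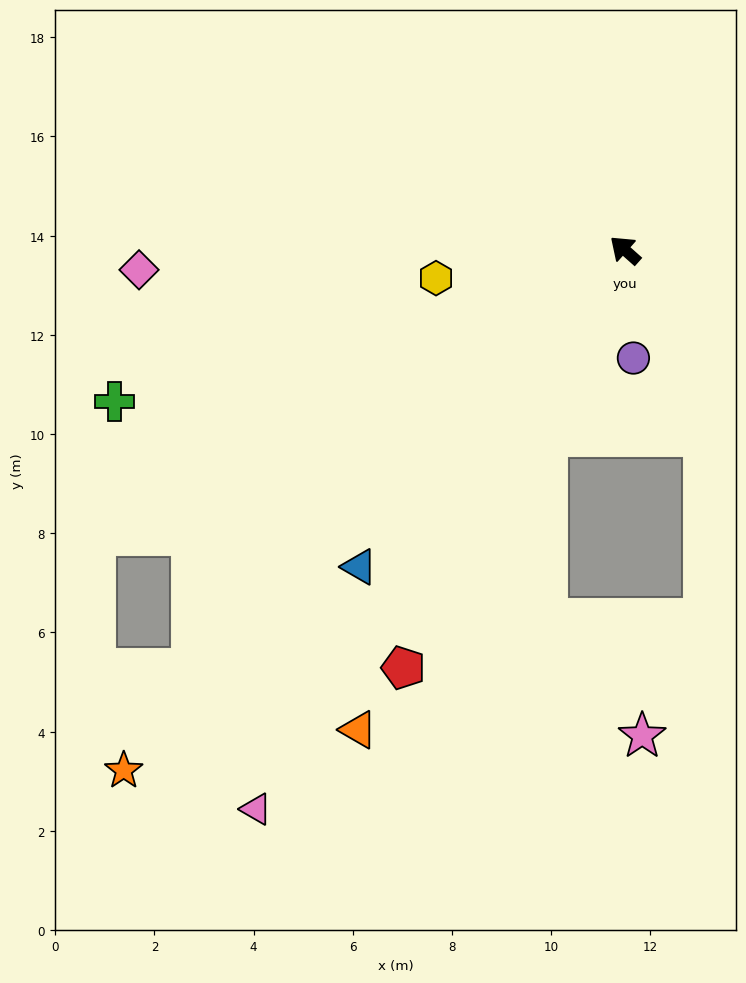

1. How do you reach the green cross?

turn left 58°, forward 10.7 m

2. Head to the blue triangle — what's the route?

turn left 92°, forward 8.3 m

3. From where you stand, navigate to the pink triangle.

turn left 98°, forward 13.5 m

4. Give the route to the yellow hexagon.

turn left 50°, forward 3.9 m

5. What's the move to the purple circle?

turn left 136°, forward 2.2 m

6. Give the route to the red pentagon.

turn left 104°, forward 9.5 m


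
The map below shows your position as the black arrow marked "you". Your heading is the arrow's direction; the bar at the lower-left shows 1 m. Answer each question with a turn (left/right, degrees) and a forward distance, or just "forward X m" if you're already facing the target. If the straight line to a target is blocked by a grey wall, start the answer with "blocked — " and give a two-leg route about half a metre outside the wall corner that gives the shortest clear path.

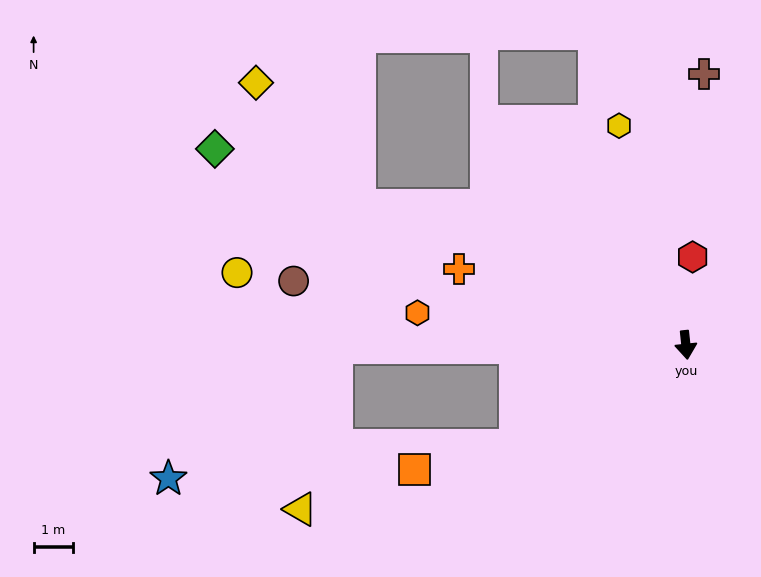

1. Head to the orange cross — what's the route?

turn right 115°, forward 6.1 m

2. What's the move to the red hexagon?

turn left 170°, forward 2.3 m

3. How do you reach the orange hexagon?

turn right 103°, forward 6.9 m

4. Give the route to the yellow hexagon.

turn right 169°, forward 5.9 m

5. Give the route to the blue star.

blocked — turn right 96°, forward 8.9 m, then turn left 38°, forward 5.4 m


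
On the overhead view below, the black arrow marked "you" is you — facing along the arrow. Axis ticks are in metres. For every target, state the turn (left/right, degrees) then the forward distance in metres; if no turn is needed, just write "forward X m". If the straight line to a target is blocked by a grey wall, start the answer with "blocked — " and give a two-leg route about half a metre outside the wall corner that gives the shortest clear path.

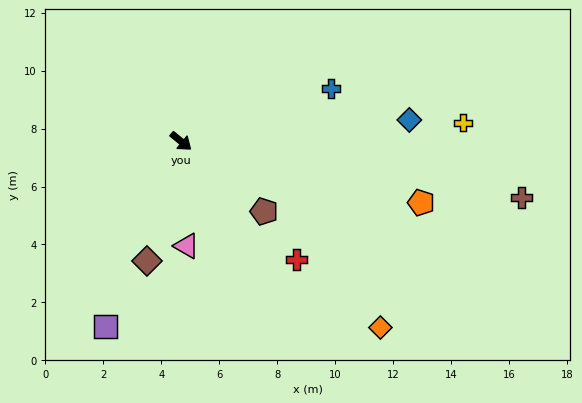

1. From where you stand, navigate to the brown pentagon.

forward 3.8 m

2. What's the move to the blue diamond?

turn left 45°, forward 7.9 m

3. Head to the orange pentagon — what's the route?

turn left 25°, forward 8.6 m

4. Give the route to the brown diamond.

turn right 67°, forward 4.3 m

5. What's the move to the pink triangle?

turn right 48°, forward 3.6 m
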